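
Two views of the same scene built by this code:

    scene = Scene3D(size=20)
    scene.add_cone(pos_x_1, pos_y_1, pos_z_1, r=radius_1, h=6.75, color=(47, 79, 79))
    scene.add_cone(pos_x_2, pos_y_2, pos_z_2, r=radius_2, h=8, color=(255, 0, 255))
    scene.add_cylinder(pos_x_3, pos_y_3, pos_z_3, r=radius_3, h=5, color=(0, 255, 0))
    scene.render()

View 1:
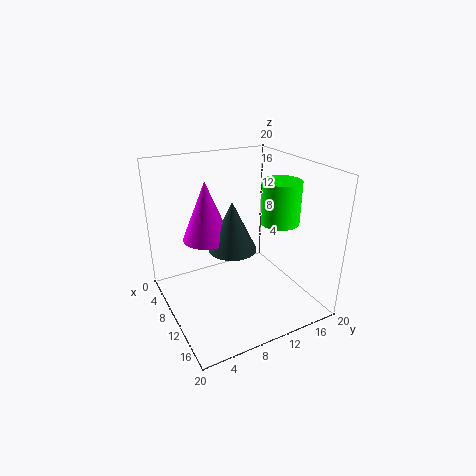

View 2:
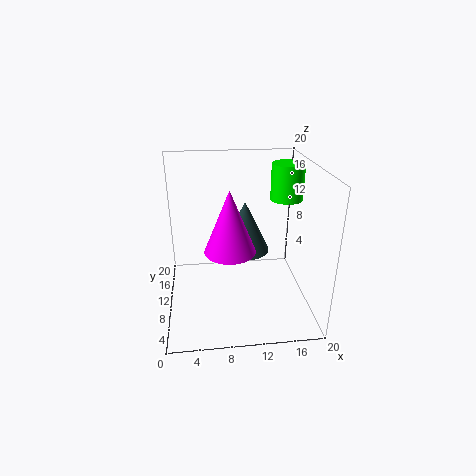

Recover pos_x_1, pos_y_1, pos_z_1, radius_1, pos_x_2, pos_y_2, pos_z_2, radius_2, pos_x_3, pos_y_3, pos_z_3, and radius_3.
pos_x_1 = 10.75
pos_y_1 = 8.75
pos_z_1 = 9
radius_1 = 3.25
pos_x_2 = 8.5
pos_y_2 = 6
pos_z_2 = 10.25
radius_2 = 3.25
pos_x_3 = 17
pos_y_3 = 11.75
pos_z_3 = 14.75
radius_3 = 2.25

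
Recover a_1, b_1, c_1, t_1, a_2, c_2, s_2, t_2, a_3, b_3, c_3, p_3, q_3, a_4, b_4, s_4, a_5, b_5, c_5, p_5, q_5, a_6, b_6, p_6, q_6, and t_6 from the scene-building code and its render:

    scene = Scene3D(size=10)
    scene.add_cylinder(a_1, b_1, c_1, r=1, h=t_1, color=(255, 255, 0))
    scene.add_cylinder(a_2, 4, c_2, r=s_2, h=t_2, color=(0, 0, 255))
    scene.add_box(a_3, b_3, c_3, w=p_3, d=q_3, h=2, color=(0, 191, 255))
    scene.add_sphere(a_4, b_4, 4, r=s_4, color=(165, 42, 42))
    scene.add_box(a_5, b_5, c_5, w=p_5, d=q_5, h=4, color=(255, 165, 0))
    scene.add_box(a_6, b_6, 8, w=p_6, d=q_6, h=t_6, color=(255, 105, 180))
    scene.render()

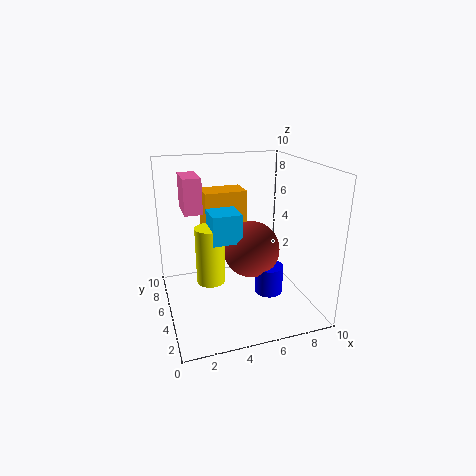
a_1 = 3
b_1 = 5
c_1 = 2
t_1 = 4
a_2 = 7
c_2 = 1
s_2 = 1
t_2 = 2
a_3 = 3
b_3 = 4
c_3 = 5
p_3 = 2
q_3 = 2
a_4 = 6
b_4 = 5
s_4 = 2
a_5 = 3
b_5 = 6
c_5 = 4
p_5 = 3
q_5 = 2
a_6 = 1
b_6 = 2
p_6 = 1
q_6 = 2
t_6 = 2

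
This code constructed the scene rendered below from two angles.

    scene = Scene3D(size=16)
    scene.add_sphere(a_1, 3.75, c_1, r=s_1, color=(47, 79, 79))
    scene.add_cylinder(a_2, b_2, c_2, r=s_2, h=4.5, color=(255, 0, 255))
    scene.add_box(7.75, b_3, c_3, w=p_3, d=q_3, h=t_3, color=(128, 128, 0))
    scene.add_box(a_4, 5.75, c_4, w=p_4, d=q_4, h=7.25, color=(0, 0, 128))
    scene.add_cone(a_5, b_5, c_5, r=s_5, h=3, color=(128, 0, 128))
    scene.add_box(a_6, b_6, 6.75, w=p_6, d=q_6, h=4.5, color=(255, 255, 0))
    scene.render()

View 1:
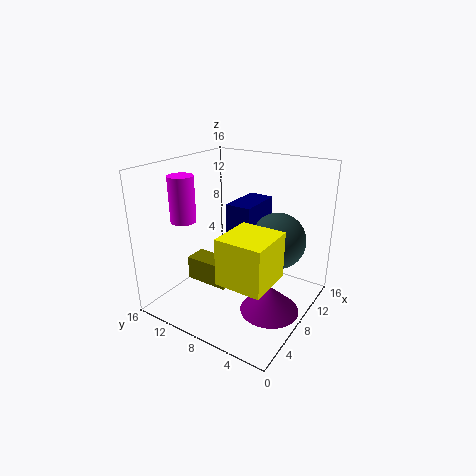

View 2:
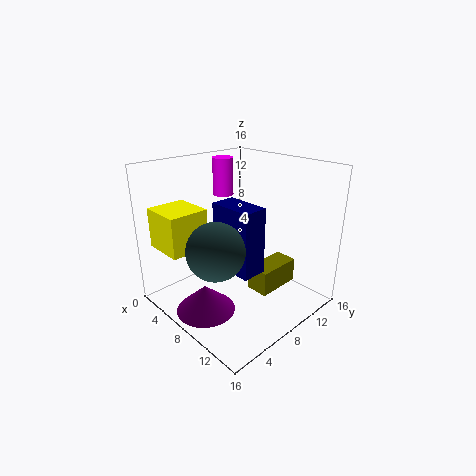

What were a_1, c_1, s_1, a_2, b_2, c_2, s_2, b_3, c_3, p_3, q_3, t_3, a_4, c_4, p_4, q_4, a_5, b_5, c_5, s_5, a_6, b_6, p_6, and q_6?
a_1 = 9.25; c_1 = 8.25; s_1 = 3; a_2 = 2.5; b_2 = 10.75; c_2 = 11.25; s_2 = 1.25; b_3 = 10; c_3 = 0.5; p_3 = 2.75; q_3 = 5.5; t_3 = 3; a_4 = 6.5; c_4 = 5; p_4 = 5; q_4 = 2.75; a_5 = 7.5; b_5 = 3.5; c_5 = 0.5; s_5 = 3.25; a_6 = 0.75; b_6 = 1.25; p_6 = 4.75; q_6 = 4.5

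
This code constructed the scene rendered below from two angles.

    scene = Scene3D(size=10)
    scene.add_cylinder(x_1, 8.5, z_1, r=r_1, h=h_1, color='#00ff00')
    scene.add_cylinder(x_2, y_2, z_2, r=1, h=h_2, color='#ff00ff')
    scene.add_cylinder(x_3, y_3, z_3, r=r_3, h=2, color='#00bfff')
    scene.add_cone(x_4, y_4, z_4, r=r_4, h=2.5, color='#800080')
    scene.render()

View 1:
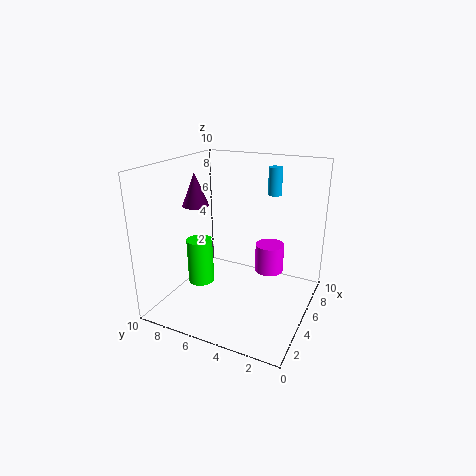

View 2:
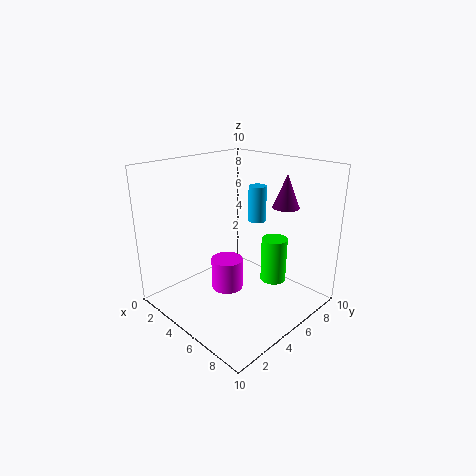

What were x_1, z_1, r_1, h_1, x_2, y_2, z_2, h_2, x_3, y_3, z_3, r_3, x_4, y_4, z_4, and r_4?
x_1 = 5.5
z_1 = 0.5
r_1 = 1
h_1 = 3.5
x_2 = 6
y_2 = 3
z_2 = 2.5
h_2 = 2
x_3 = 8
y_3 = 3.5
z_3 = 7.5
r_3 = 0.5
x_4 = 6
y_4 = 9
z_4 = 6.5
r_4 = 1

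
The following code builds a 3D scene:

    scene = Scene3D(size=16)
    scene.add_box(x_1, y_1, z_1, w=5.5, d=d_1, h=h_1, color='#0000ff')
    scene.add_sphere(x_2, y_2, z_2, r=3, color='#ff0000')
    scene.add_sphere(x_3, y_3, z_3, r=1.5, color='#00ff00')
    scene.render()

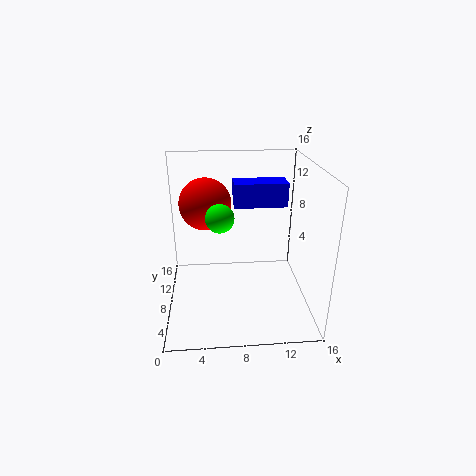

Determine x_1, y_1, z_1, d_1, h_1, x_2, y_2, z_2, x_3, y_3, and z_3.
x_1 = 7.5, y_1 = 6.5, z_1 = 12, d_1 = 2.5, h_1 = 2.5, x_2 = 4.5, y_2 = 11, z_2 = 11, x_3 = 6, y_3 = 6.5, z_3 = 11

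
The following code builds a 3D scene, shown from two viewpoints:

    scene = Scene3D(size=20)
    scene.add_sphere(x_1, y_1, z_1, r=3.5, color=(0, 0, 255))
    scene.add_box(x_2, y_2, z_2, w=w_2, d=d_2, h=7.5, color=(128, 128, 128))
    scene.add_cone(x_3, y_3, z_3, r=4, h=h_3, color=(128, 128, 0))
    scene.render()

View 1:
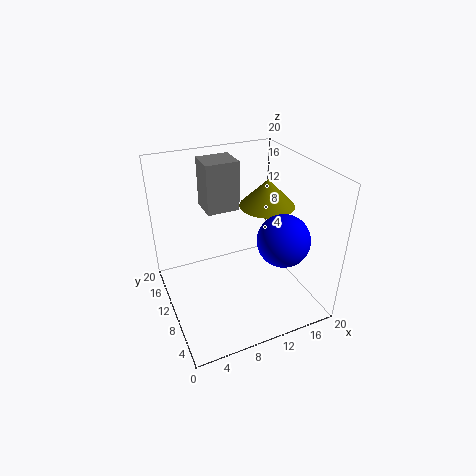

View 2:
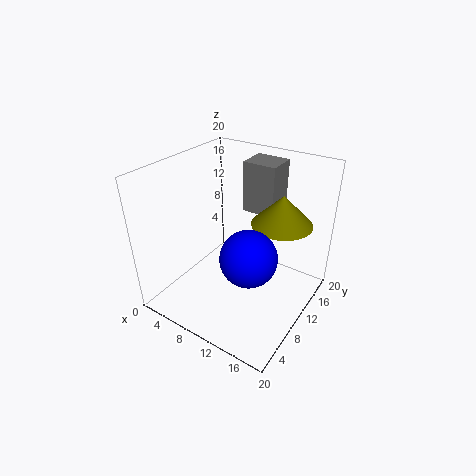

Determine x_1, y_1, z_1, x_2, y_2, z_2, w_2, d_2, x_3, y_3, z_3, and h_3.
x_1 = 14.5, y_1 = 5.5, z_1 = 11, x_2 = 7.5, y_2 = 15, z_2 = 11.5, w_2 = 5, d_2 = 4.5, x_3 = 15.5, y_3 = 12, z_3 = 13, h_3 = 4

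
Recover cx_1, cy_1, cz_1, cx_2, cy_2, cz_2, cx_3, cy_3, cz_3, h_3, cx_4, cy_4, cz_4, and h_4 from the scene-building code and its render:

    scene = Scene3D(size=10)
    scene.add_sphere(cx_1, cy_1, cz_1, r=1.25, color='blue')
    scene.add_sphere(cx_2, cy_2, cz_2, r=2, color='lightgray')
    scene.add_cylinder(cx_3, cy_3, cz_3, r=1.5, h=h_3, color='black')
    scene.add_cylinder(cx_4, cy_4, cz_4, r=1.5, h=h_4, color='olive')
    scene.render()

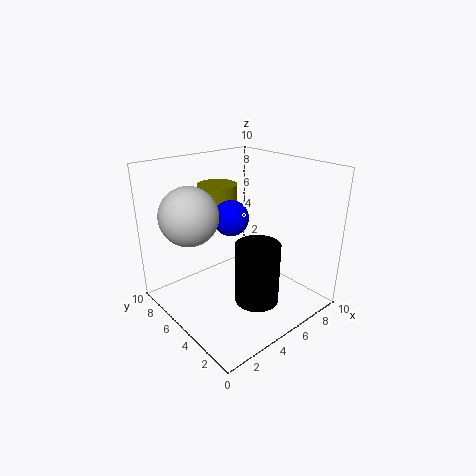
cx_1 = 5, cy_1 = 5.75, cz_1 = 6.25, cx_2 = 2.25, cy_2 = 6.75, cz_2 = 6.75, cx_3 = 5, cy_3 = 3, cz_3 = 1, h_3 = 4.25, cx_4 = 5.75, cy_4 = 8.25, cz_4 = 6, h_4 = 2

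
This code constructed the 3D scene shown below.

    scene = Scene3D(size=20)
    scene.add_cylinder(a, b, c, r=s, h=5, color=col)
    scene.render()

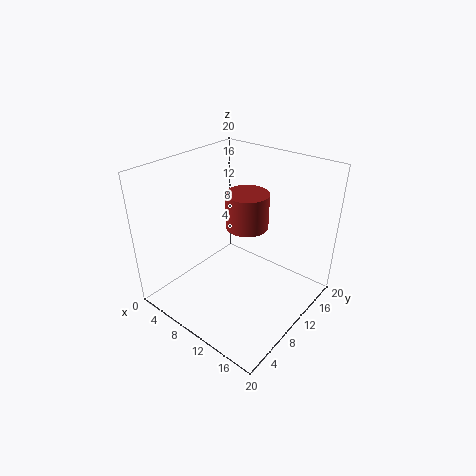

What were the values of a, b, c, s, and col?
a = 10, b = 12, c = 11, s = 3, col = 'brown'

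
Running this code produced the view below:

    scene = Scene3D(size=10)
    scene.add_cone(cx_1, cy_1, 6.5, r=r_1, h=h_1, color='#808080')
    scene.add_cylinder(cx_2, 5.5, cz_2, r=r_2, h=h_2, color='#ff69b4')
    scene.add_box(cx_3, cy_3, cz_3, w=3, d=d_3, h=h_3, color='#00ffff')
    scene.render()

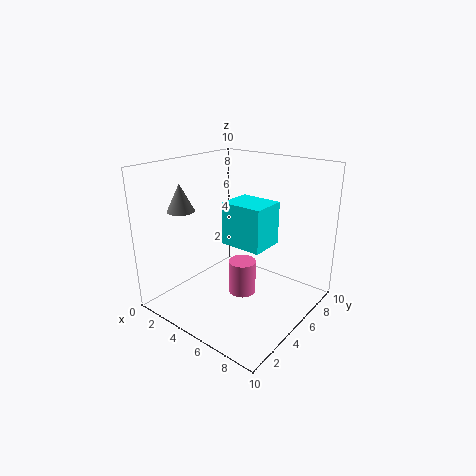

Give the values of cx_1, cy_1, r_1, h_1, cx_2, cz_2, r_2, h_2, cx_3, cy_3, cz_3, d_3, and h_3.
cx_1 = 1; cy_1 = 3.5; r_1 = 1; h_1 = 2; cx_2 = 5; cz_2 = 0.5; r_2 = 1; h_2 = 2.5; cx_3 = 4; cy_3 = 4.5; cz_3 = 4.5; d_3 = 2.5; h_3 = 3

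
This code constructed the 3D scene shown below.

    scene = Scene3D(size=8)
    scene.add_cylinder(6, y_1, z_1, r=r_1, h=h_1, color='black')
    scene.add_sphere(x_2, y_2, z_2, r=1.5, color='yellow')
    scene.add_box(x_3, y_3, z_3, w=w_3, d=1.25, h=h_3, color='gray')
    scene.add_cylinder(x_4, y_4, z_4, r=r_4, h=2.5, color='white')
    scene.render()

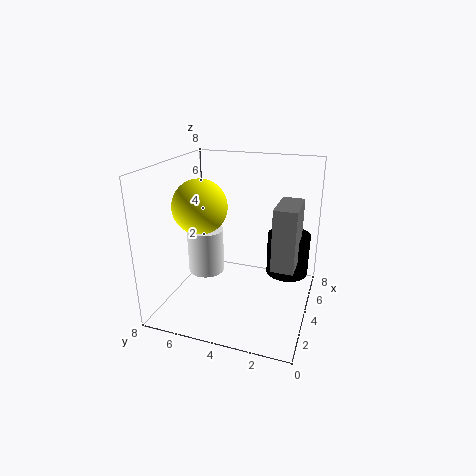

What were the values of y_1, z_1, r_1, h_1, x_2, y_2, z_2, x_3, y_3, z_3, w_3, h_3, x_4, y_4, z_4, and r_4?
y_1 = 1.5
z_1 = 1.25
r_1 = 1.25
h_1 = 2.5
x_2 = 3.5
y_2 = 6
z_2 = 5.75
x_3 = 3.5
y_3 = 0.75
z_3 = 2.5
w_3 = 2.5
h_3 = 3.5
x_4 = 3.5
y_4 = 5.75
z_4 = 2
r_4 = 1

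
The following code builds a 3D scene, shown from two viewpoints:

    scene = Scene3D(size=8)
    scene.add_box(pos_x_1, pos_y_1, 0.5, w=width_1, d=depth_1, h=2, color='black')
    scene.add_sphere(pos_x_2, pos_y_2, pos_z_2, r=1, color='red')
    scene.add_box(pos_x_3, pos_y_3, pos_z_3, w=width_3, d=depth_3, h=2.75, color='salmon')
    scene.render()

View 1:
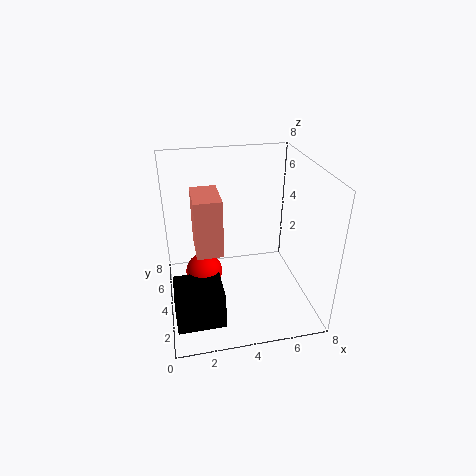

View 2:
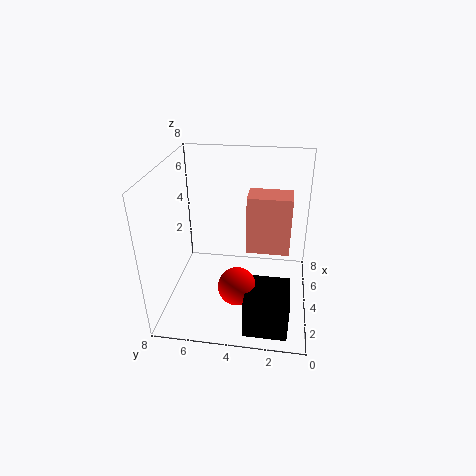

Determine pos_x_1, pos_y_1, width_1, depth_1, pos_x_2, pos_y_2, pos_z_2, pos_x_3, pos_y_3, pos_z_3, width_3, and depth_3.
pos_x_1 = 0.25, pos_y_1 = 1, width_1 = 2.5, depth_1 = 2.25, pos_x_2 = 2, pos_y_2 = 3.75, pos_z_2 = 2.25, pos_x_3 = 1.5, pos_y_3 = 1.25, pos_z_3 = 4.75, width_3 = 1.25, depth_3 = 2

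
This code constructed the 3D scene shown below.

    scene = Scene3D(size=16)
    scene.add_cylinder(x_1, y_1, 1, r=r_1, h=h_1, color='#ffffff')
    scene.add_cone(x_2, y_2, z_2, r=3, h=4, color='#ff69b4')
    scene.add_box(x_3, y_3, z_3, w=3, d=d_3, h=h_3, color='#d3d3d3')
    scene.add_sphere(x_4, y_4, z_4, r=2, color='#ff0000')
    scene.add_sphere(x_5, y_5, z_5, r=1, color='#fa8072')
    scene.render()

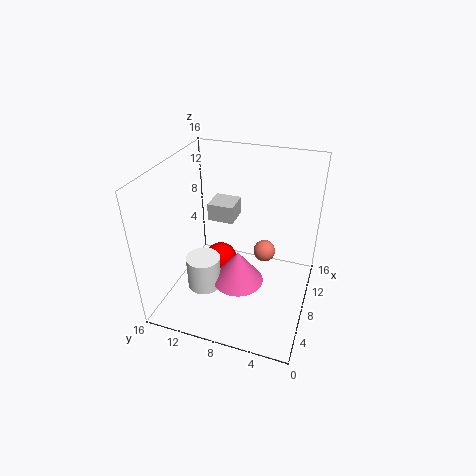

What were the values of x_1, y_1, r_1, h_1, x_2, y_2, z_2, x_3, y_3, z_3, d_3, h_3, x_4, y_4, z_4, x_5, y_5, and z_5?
x_1 = 7
y_1 = 12
r_1 = 2
h_1 = 4
x_2 = 8
y_2 = 8
z_2 = 2
x_3 = 9
y_3 = 9
z_3 = 9
d_3 = 3
h_3 = 2
x_4 = 10
y_4 = 11
z_4 = 3
x_5 = 4
y_5 = 4
z_5 = 10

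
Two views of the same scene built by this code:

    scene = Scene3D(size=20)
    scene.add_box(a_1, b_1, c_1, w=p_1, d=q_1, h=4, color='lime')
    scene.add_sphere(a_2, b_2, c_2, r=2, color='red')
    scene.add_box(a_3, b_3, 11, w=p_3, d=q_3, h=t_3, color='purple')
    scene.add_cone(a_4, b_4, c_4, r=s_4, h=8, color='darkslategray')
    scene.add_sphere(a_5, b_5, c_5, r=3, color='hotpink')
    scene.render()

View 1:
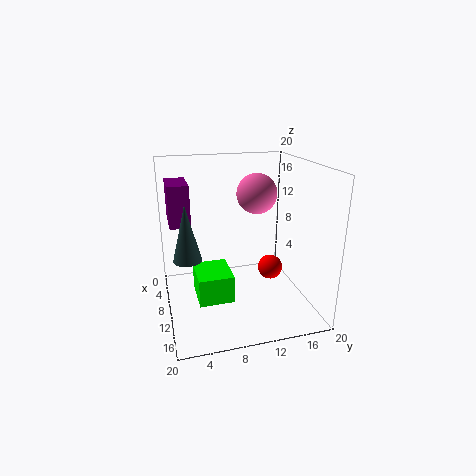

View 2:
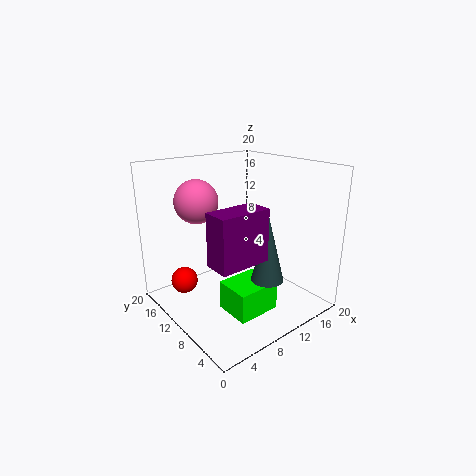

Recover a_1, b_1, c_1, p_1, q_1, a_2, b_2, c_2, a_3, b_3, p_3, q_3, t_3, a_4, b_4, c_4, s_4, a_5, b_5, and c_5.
a_1 = 6; b_1 = 4; c_1 = 1; p_1 = 6; q_1 = 5; a_2 = 5; b_2 = 17; c_2 = 2; a_3 = 1; b_3 = 1; p_3 = 6; q_3 = 3; t_3 = 6; a_4 = 9; b_4 = 3; c_4 = 7; s_4 = 2; a_5 = 6; b_5 = 14; c_5 = 15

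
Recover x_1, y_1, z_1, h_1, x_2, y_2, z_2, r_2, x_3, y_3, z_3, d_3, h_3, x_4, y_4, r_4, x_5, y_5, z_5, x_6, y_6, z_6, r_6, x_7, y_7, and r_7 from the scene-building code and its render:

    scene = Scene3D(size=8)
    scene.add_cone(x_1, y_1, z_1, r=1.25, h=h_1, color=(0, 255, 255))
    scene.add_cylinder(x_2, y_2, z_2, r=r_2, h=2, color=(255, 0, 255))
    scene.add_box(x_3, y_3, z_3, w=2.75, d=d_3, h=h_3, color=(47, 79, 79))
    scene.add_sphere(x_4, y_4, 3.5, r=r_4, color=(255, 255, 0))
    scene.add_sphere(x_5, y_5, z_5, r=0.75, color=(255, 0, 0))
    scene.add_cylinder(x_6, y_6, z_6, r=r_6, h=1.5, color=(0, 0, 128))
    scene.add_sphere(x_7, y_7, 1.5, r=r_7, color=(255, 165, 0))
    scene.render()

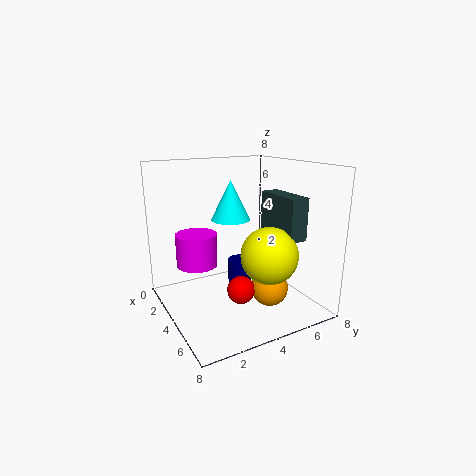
x_1 = 1.25
y_1 = 5
z_1 = 4.25
h_1 = 2.5
x_2 = 1.5
y_2 = 2.5
z_2 = 1.75
r_2 = 1.25
x_3 = 4
y_3 = 5.5
z_3 = 4.25
d_3 = 1
h_3 = 2.25
x_4 = 6
y_4 = 4.75
r_4 = 1.5
x_5 = 5.25
y_5 = 3.5
z_5 = 1.5
x_6 = 2
y_6 = 5.25
z_6 = 0.25
r_6 = 0.75
x_7 = 5.75
y_7 = 5
r_7 = 1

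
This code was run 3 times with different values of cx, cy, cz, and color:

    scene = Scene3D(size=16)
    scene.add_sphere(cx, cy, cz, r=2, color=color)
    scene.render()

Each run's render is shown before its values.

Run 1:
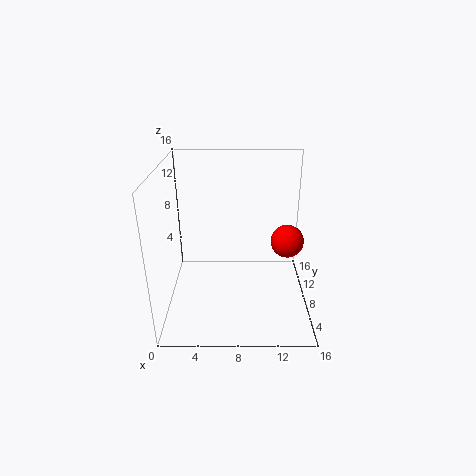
cx = 14, cy = 11, cz = 6, color = 'red'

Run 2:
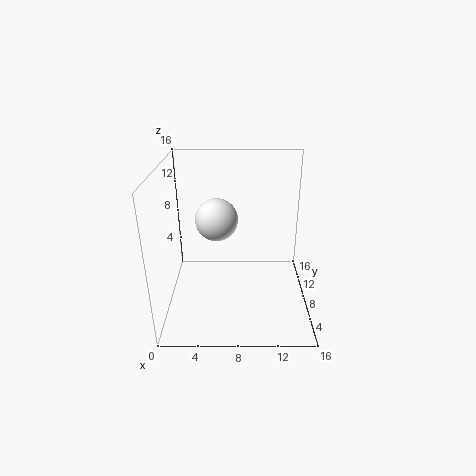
cx = 6, cy = 4, cz = 12, color = 'white'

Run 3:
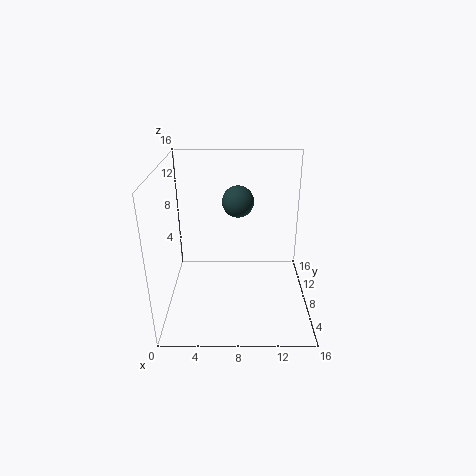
cx = 8, cy = 14, cz = 10, color = 'darkslategray'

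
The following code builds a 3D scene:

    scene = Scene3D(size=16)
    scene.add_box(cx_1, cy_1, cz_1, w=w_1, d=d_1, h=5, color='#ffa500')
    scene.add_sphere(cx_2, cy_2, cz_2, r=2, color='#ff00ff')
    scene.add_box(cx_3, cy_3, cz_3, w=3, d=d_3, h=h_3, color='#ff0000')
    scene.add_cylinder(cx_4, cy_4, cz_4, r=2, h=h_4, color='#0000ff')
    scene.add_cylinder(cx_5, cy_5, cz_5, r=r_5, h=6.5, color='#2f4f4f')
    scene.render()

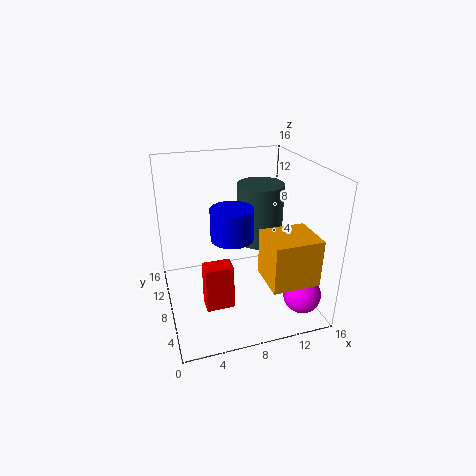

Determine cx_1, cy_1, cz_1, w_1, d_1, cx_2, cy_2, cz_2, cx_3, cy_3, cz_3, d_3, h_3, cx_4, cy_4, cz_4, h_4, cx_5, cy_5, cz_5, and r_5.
cx_1 = 9.5, cy_1 = 1, cz_1 = 5, w_1 = 5, d_1 = 4.5, cx_2 = 13.5, cy_2 = 2.5, cz_2 = 3, cx_3 = 3.5, cy_3 = 4.5, cz_3 = 1.5, d_3 = 2, h_3 = 5, cx_4 = 6, cy_4 = 3.5, cz_4 = 10.5, h_4 = 3, cx_5 = 10.5, cy_5 = 8, cz_5 = 7.5, r_5 = 2.5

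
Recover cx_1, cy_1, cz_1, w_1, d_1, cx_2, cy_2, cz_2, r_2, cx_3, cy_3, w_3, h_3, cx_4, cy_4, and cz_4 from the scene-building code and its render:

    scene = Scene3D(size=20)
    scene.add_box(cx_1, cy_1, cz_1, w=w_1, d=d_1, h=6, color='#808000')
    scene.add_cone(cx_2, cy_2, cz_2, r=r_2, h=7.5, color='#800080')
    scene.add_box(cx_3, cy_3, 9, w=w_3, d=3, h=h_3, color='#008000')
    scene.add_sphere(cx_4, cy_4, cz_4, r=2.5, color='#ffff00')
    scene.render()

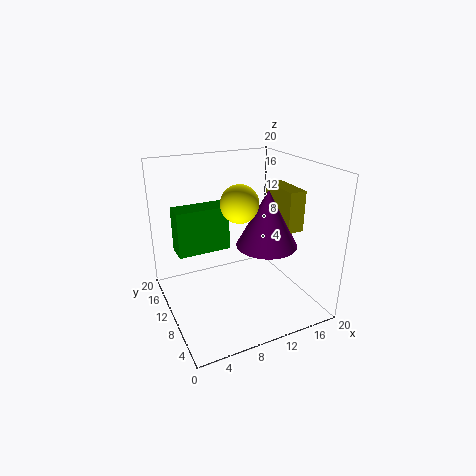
cx_1 = 17, cy_1 = 8, cz_1 = 10, w_1 = 2.5, d_1 = 6.5, cx_2 = 12.5, cy_2 = 6.5, cz_2 = 10, r_2 = 4, cx_3 = 1.5, cy_3 = 9.5, w_3 = 7, h_3 = 6, cx_4 = 9.5, cy_4 = 8.5, cz_4 = 15.5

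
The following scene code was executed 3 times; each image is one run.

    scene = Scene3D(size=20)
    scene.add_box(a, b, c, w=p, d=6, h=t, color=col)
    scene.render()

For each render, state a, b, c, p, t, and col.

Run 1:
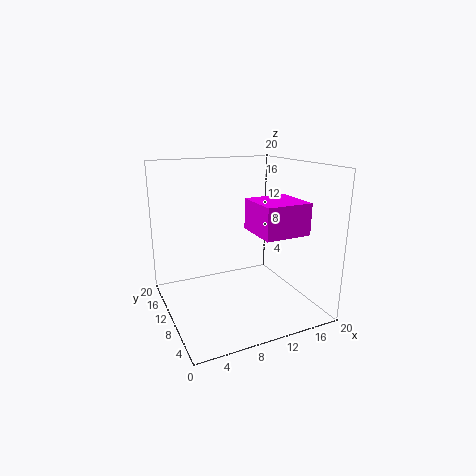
a = 10, b = 2, c = 12, p = 6, t = 4, col = 'magenta'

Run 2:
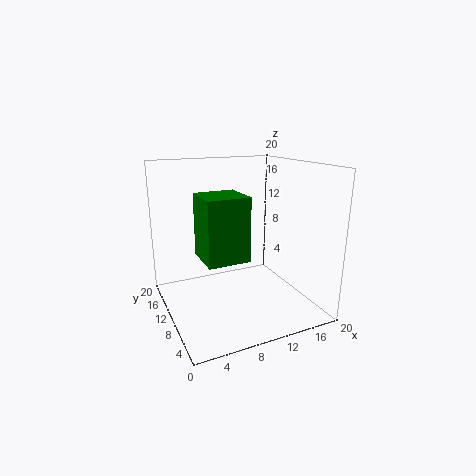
a = 5, b = 8, c = 7, p = 6, t = 9, col = 'green'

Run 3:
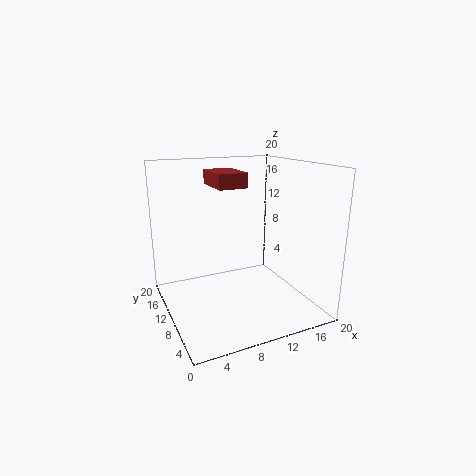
a = 7, b = 9, c = 17, p = 4, t = 2, col = 'brown'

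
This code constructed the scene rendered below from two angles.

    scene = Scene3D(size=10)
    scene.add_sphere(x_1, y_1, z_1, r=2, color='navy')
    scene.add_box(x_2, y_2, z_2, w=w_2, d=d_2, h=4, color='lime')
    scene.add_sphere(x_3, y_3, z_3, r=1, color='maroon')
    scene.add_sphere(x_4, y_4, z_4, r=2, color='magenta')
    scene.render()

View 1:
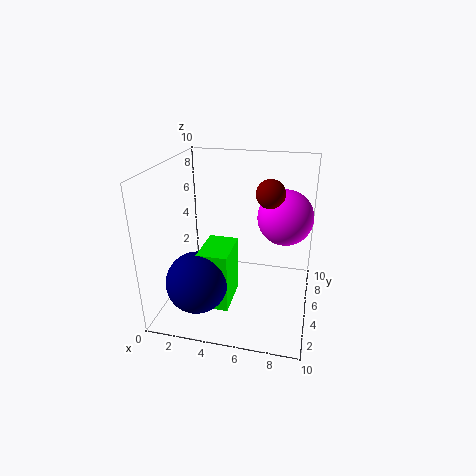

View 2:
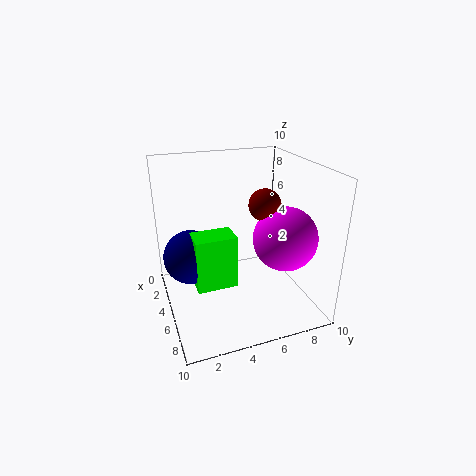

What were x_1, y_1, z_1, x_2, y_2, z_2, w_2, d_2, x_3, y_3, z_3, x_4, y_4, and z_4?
x_1 = 3, y_1 = 2, z_1 = 3, x_2 = 3, y_2 = 2, z_2 = 1, w_2 = 2, d_2 = 3, x_3 = 7, y_3 = 6, z_3 = 8, x_4 = 8, y_4 = 7, z_4 = 6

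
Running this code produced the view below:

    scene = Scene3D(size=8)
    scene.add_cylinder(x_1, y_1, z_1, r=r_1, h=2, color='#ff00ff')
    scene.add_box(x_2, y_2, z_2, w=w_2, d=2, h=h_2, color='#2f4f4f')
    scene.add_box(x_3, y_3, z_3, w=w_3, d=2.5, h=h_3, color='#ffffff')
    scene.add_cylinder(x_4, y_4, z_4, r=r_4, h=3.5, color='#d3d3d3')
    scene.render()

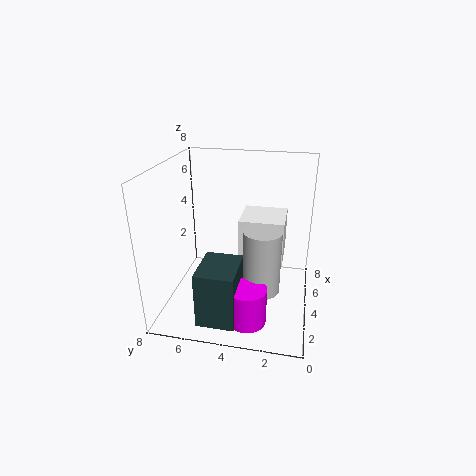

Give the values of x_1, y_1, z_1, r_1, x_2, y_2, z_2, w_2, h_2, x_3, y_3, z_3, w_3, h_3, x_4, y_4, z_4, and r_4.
x_1 = 1.5, y_1 = 3, z_1 = 0.5, r_1 = 1, x_2 = 0.5, y_2 = 3.5, z_2 = 0.5, w_2 = 2.5, h_2 = 3, x_3 = 4, y_3 = 1.5, z_3 = 2.5, w_3 = 2.5, h_3 = 2.5, x_4 = 3, y_4 = 2.5, z_4 = 1.5, r_4 = 1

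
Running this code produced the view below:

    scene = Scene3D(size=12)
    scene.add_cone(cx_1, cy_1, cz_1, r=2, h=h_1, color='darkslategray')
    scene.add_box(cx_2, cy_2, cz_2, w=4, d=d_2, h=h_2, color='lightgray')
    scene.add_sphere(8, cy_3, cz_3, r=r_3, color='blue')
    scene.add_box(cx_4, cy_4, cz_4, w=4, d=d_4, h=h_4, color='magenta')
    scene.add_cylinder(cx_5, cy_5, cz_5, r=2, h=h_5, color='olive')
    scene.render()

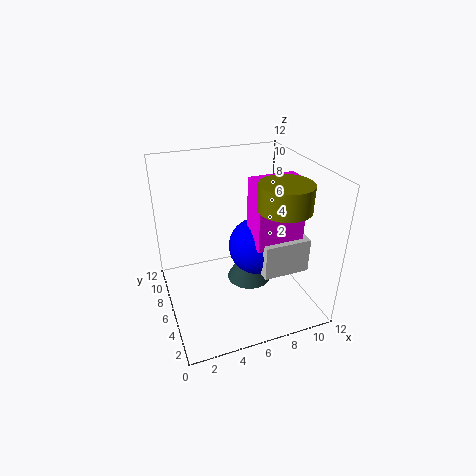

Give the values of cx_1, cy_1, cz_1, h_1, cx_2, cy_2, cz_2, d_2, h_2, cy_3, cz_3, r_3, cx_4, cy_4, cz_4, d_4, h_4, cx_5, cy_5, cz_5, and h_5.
cx_1 = 7.5; cy_1 = 7; cz_1 = 1; h_1 = 3.5; cx_2 = 7.5; cy_2 = 3.5; cz_2 = 3; d_2 = 3; h_2 = 3; cy_3 = 6.5; cz_3 = 4.5; r_3 = 2.5; cx_4 = 7; cy_4 = 4; cz_4 = 5.5; d_4 = 2.5; h_4 = 5.5; cx_5 = 8.5; cy_5 = 3; cz_5 = 9.5; h_5 = 2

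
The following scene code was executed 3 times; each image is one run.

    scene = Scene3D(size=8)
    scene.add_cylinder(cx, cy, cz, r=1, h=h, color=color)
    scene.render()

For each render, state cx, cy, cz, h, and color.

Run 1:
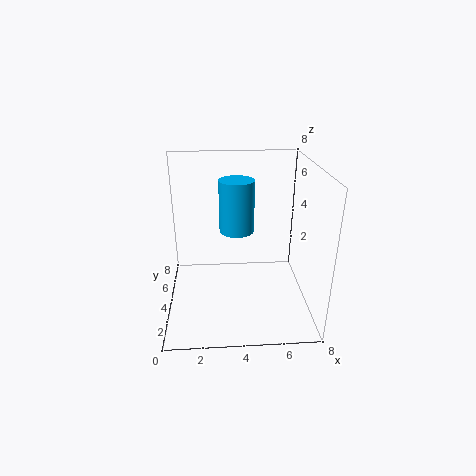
cx = 4
cy = 5
cz = 4
h = 3
color = 'deepskyblue'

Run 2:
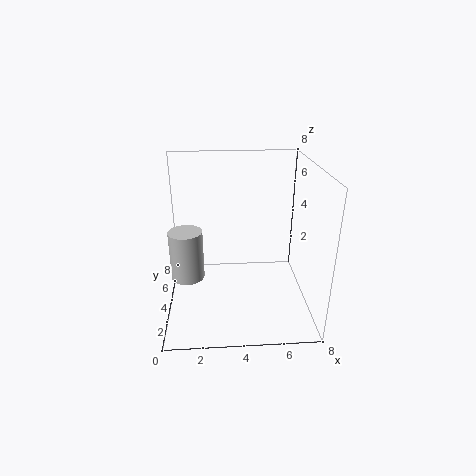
cx = 1
cy = 5
cz = 1
h = 3
color = 'lightgray'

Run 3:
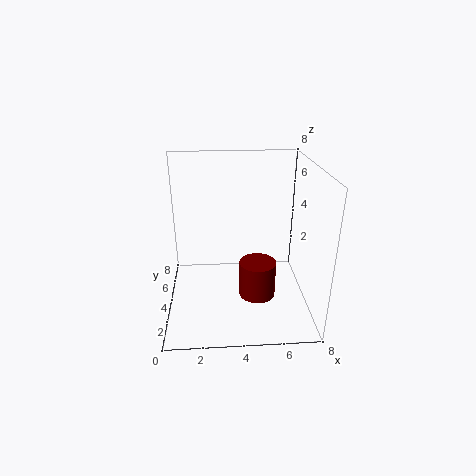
cx = 5
cy = 3
cz = 1
h = 2
color = 'maroon'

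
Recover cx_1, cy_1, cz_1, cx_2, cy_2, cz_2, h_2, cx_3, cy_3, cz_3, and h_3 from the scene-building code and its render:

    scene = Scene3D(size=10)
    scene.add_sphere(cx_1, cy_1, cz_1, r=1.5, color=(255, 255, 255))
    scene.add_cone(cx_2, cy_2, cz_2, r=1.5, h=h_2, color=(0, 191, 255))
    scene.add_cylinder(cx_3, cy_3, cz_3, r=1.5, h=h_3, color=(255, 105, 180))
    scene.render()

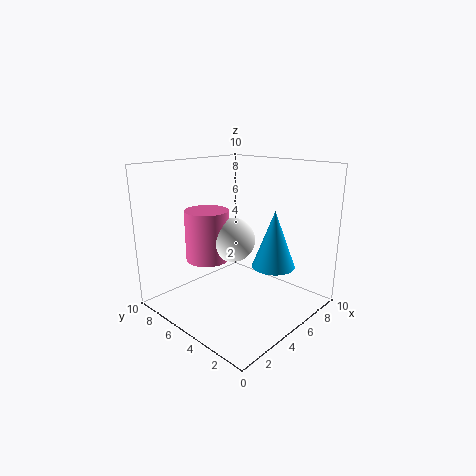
cx_1 = 4.5
cy_1 = 5
cz_1 = 5
cx_2 = 6.5
cy_2 = 3
cz_2 = 3
h_2 = 4
cx_3 = 3.5
cy_3 = 6.5
cz_3 = 3.5
h_3 = 3.5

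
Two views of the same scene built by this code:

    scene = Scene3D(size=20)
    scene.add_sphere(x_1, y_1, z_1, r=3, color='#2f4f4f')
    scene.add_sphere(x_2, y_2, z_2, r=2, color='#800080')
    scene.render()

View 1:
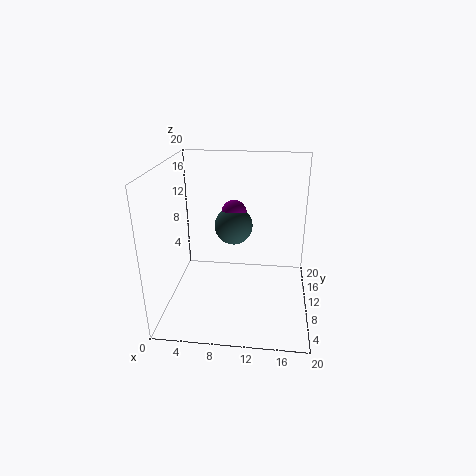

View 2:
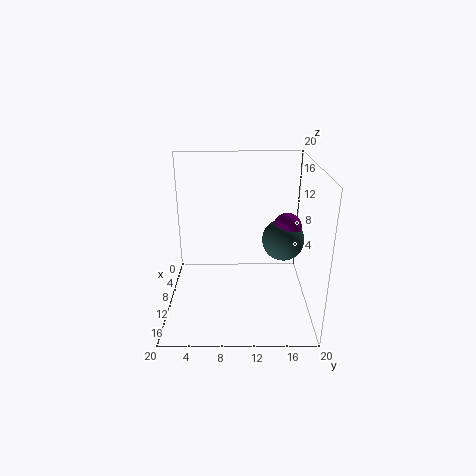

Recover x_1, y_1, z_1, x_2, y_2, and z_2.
x_1 = 8.5, y_1 = 16.5, z_1 = 9, x_2 = 8.5, y_2 = 17, z_2 = 11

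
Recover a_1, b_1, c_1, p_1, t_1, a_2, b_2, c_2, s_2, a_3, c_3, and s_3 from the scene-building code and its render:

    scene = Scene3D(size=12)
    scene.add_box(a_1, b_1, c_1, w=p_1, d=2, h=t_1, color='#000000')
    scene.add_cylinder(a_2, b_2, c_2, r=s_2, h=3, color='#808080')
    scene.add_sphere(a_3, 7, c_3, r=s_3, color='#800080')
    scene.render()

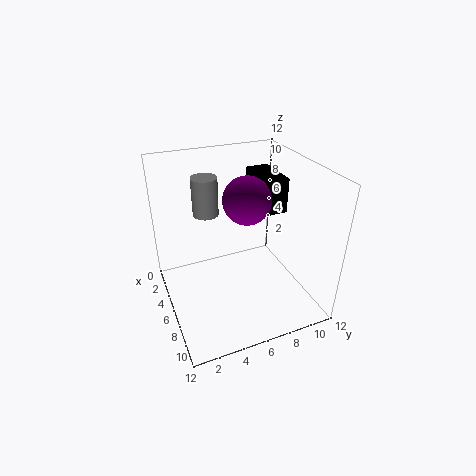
a_1 = 2; b_1 = 8.5; c_1 = 7.5; p_1 = 4; t_1 = 3; a_2 = 5.5; b_2 = 3.5; c_2 = 8.5; s_2 = 1; a_3 = 5.5; c_3 = 9; s_3 = 2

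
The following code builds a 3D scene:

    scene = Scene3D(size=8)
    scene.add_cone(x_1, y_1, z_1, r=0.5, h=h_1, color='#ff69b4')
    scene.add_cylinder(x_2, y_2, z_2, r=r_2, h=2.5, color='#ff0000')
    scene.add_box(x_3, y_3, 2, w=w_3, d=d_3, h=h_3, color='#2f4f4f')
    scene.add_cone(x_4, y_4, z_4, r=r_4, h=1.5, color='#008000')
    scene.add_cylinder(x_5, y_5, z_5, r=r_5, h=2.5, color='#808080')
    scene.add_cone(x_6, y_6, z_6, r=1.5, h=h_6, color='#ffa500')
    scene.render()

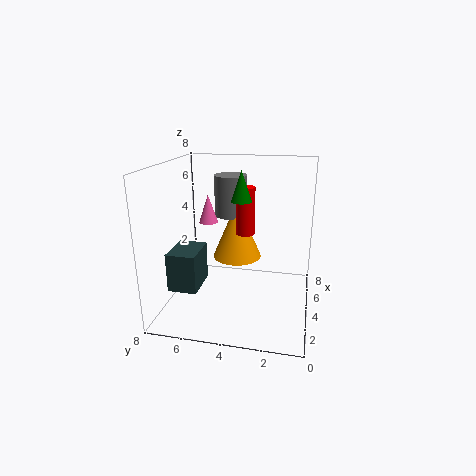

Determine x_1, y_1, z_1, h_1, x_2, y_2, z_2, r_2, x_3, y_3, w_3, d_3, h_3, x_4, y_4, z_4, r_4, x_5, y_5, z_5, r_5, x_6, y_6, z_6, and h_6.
x_1 = 3.5, y_1 = 5.5, z_1 = 5, h_1 = 1.5, x_2 = 3.5, y_2 = 3.5, z_2 = 4.5, r_2 = 0.5, x_3 = 1, y_3 = 5.5, w_3 = 2, d_3 = 1.5, h_3 = 2, x_4 = 2.5, y_4 = 3.5, z_4 = 6.5, r_4 = 0.5, x_5 = 6.5, y_5 = 5, z_5 = 4.5, r_5 = 1, x_6 = 6, y_6 = 4.5, z_6 = 2, h_6 = 3.5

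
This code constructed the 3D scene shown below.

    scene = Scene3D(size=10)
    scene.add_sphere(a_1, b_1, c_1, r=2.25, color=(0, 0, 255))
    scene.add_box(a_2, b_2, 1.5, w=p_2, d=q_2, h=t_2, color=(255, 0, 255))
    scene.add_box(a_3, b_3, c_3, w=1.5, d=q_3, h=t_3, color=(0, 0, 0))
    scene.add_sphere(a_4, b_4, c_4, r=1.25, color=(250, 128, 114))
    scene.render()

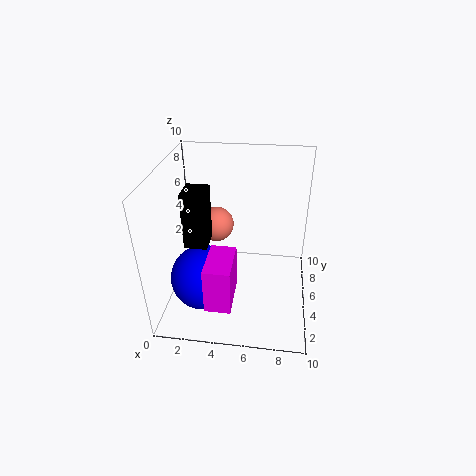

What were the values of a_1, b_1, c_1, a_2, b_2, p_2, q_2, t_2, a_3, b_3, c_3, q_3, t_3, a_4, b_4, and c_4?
a_1 = 2.75
b_1 = 3.5
c_1 = 2.5
a_2 = 3.25
b_2 = 1.25
p_2 = 1.75
q_2 = 3
t_2 = 3.25
a_3 = 1.75
b_3 = 3
c_3 = 5.25
q_3 = 1.75
t_3 = 3.75
a_4 = 3.25
b_4 = 6.25
c_4 = 5.25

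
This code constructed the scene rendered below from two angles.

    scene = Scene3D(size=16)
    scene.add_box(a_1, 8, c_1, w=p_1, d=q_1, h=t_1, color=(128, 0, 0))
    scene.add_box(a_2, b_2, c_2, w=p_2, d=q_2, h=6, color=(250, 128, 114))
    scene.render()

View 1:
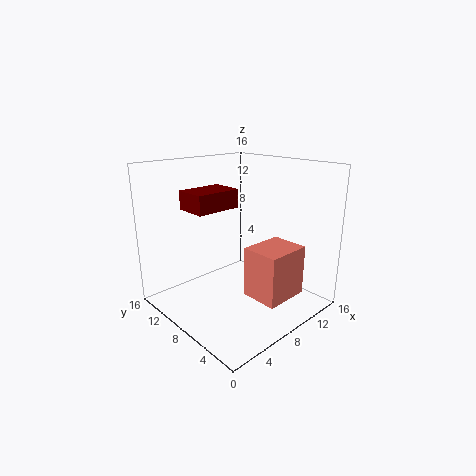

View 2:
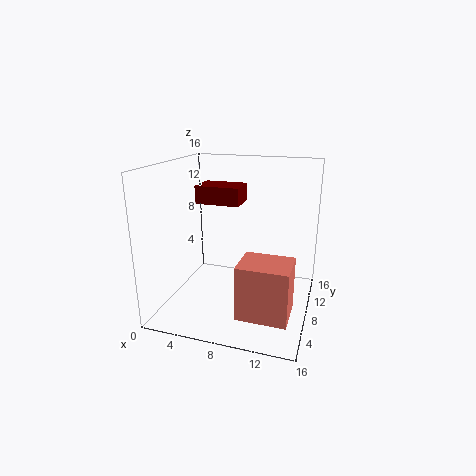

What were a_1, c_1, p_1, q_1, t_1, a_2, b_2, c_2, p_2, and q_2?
a_1 = 3; c_1 = 11.5; p_1 = 5; q_1 = 3.5; t_1 = 2; a_2 = 9; b_2 = 3.5; c_2 = 0.5; p_2 = 5.5; q_2 = 4.5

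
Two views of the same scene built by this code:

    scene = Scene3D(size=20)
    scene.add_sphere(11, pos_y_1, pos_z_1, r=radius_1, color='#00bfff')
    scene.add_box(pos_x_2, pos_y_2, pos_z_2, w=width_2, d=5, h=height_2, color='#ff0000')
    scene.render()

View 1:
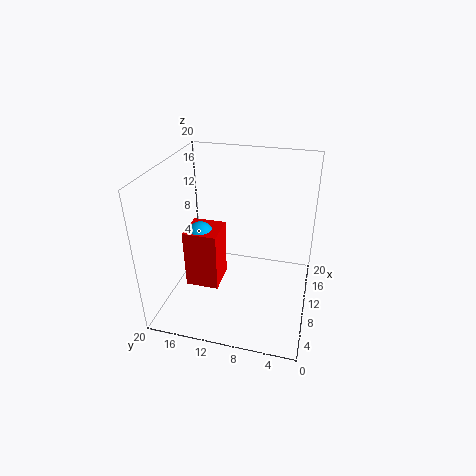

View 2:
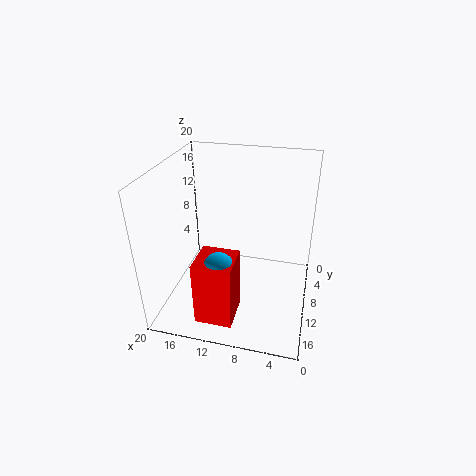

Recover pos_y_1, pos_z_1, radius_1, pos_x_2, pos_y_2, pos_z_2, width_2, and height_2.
pos_y_1 = 16, pos_z_1 = 9, radius_1 = 2, pos_x_2 = 9, pos_y_2 = 13, pos_z_2 = 1, width_2 = 5, height_2 = 9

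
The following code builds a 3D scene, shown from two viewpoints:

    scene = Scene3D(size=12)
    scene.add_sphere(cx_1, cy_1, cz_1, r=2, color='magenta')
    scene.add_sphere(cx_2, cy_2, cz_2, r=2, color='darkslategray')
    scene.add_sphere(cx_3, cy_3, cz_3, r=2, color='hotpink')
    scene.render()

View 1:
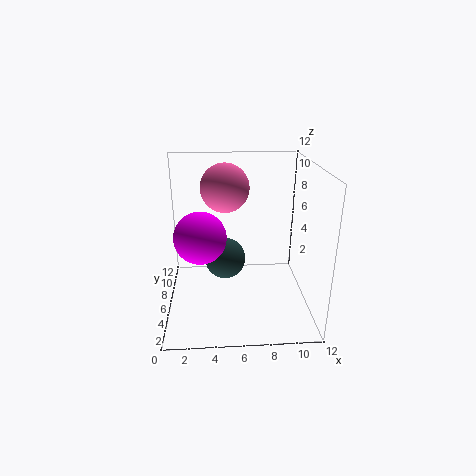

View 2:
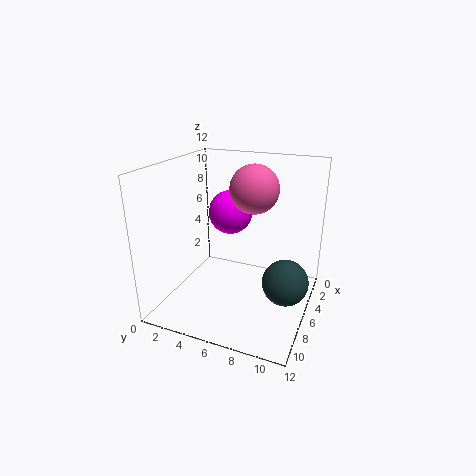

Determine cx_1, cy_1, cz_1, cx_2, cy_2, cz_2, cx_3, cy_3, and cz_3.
cx_1 = 3, cy_1 = 4, cz_1 = 7, cx_2 = 5, cy_2 = 10, cz_2 = 2, cx_3 = 5, cy_3 = 7, cz_3 = 10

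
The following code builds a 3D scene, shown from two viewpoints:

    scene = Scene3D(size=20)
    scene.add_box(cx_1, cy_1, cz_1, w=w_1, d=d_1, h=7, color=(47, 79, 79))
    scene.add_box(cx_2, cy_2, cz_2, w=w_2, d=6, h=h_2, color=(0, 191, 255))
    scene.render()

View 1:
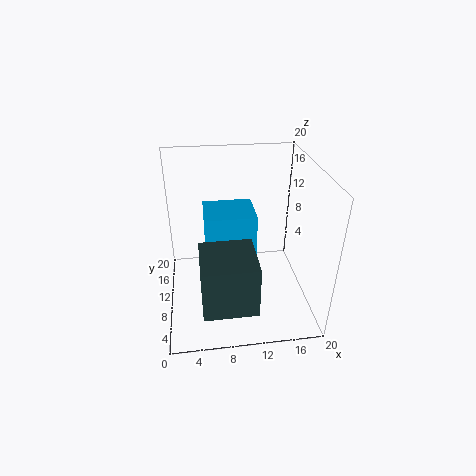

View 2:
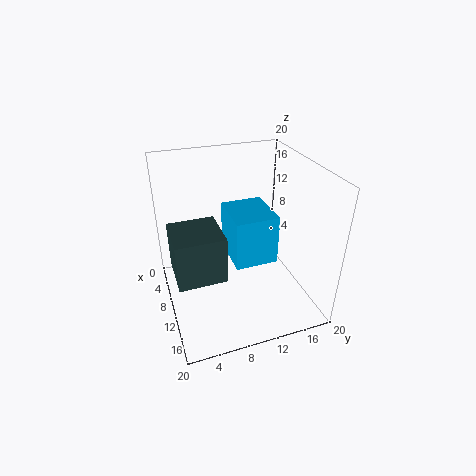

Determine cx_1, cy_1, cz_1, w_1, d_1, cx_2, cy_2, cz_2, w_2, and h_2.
cx_1 = 4.5
cy_1 = 1
cz_1 = 4
w_1 = 7
d_1 = 7
cx_2 = 5.5
cy_2 = 9
cz_2 = 6.5
w_2 = 7
h_2 = 7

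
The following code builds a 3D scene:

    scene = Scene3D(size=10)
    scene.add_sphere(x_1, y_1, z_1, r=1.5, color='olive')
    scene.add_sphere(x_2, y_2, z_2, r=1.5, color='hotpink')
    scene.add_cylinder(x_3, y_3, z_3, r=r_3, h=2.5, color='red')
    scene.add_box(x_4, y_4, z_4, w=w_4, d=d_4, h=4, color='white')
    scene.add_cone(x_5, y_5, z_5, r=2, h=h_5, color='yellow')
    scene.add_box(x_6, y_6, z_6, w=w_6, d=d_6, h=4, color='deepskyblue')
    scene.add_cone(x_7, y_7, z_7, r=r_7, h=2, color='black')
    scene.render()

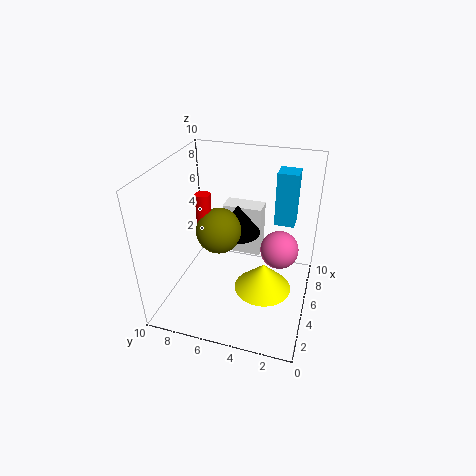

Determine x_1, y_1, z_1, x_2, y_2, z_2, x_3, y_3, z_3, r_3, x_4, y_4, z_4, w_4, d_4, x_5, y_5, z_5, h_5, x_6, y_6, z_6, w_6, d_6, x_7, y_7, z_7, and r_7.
x_1 = 4, y_1 = 6, z_1 = 6, x_2 = 8, y_2 = 2.5, z_2 = 2.5, x_3 = 4, y_3 = 7, z_3 = 6, r_3 = 0.5, x_4 = 7.5, y_4 = 4, z_4 = 2, w_4 = 1.5, d_4 = 3, x_5 = 4.5, y_5 = 3, z_5 = 1.5, h_5 = 2, x_6 = 7.5, y_6 = 1.5, z_6 = 5, w_6 = 1.5, d_6 = 1.5, x_7 = 5, y_7 = 5, z_7 = 5.5, r_7 = 1.5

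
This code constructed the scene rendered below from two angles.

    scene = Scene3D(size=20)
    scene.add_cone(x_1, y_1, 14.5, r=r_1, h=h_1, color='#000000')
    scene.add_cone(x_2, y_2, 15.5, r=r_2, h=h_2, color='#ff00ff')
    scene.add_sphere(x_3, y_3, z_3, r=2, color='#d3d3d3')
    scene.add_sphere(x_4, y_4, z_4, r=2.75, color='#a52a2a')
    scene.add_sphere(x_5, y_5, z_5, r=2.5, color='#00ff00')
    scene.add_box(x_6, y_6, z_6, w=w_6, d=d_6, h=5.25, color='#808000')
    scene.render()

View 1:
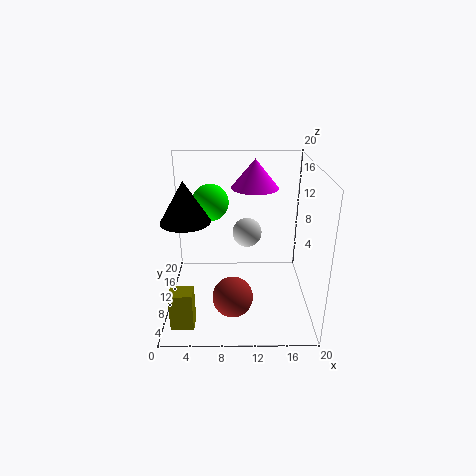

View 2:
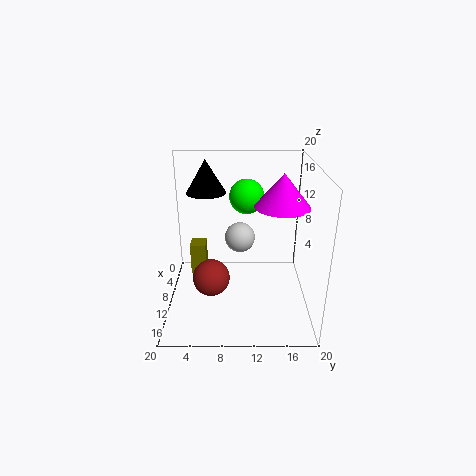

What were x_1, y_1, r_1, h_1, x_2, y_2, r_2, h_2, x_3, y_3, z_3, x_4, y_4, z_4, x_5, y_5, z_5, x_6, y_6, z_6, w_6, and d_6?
x_1 = 3.75
y_1 = 5.25
r_1 = 3
h_1 = 5
x_2 = 12.5
y_2 = 15.5
r_2 = 3.5
h_2 = 4.25
x_3 = 11.25
y_3 = 10.25
z_3 = 10.75
x_4 = 9.25
y_4 = 6
z_4 = 3
x_5 = 6.25
y_5 = 11.25
z_5 = 14.75
x_6 = 1.25
y_6 = 2.25
z_6 = 0.5
w_6 = 3
d_6 = 2.5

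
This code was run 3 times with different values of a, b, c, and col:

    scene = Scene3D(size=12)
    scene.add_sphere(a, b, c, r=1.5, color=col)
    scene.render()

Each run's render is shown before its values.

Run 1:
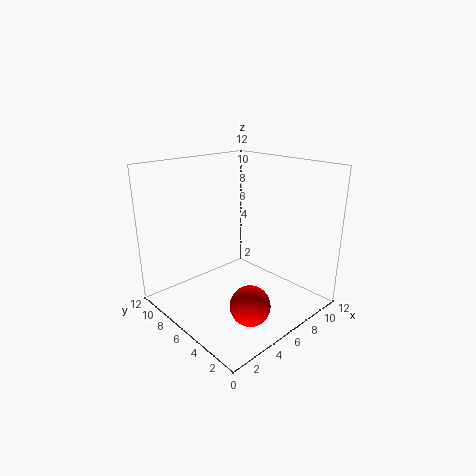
a = 3.5
b = 2
c = 2.5
col = 'red'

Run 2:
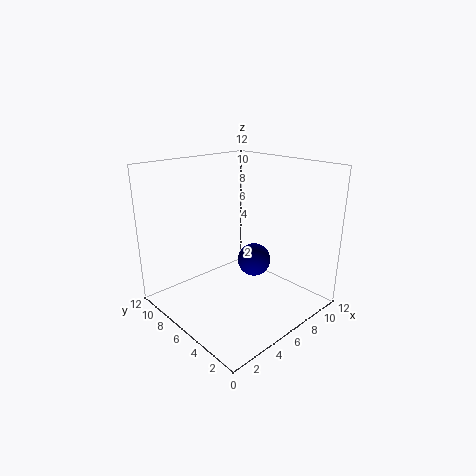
a = 8.5
b = 6.5
c = 3
col = 'navy'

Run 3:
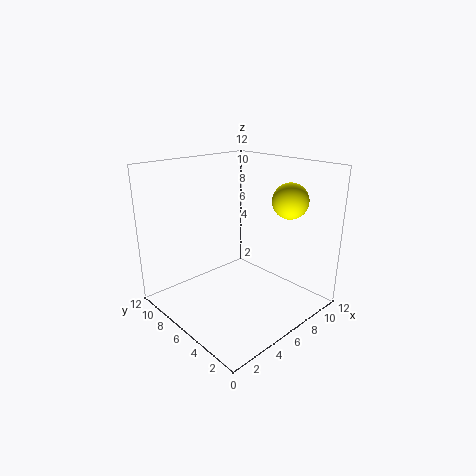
a = 9.5
b = 3.5
c = 9
col = 'yellow'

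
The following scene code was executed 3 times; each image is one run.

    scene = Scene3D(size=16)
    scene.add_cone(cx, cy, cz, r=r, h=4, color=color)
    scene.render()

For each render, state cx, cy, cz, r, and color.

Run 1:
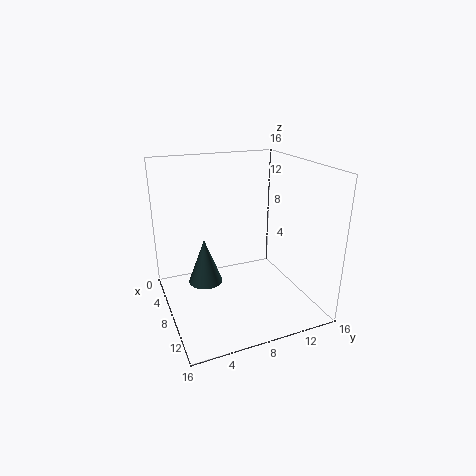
cx = 13.5; cy = 2.5; cz = 7; r = 1.5; color = 'darkslategray'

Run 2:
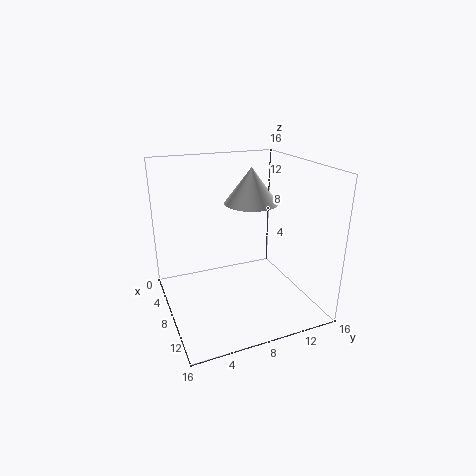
cx = 7; cy = 10; cz = 11.5; r = 3; color = 'white'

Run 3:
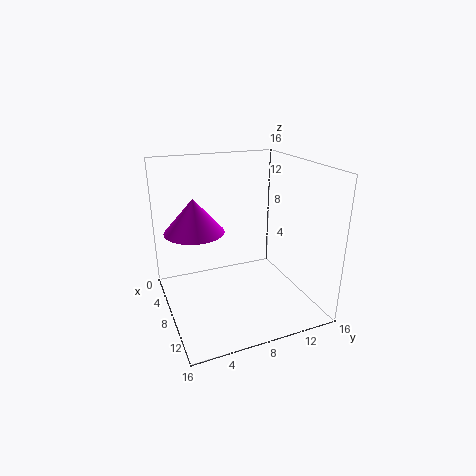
cx = 4.5; cy = 4; cz = 8; r = 3.5; color = 'magenta'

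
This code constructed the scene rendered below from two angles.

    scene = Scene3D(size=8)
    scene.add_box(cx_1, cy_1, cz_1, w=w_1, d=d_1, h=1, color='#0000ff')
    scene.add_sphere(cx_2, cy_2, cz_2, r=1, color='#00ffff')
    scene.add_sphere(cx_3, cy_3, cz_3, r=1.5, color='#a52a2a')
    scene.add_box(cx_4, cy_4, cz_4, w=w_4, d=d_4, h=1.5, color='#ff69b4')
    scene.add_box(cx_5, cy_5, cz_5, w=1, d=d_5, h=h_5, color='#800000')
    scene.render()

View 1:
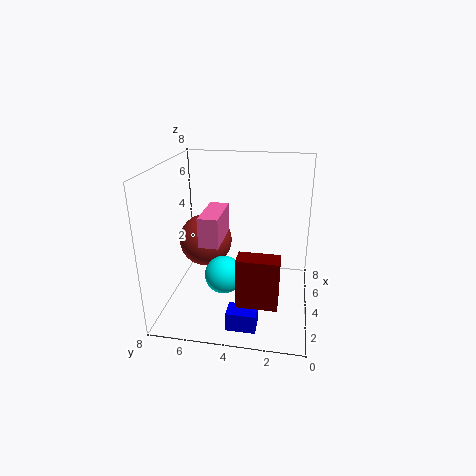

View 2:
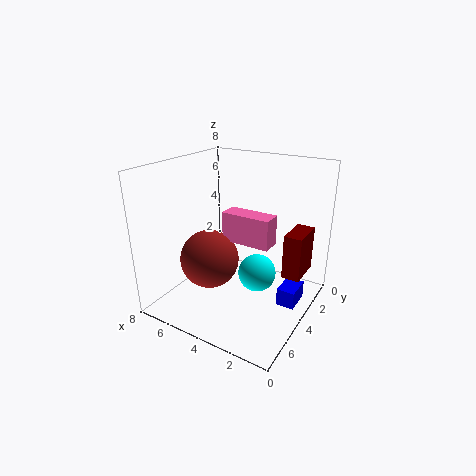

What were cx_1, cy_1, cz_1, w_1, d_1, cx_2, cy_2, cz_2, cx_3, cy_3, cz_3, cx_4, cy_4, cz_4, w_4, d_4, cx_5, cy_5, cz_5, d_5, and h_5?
cx_1 = 0.5
cy_1 = 2.5
cz_1 = 0.5
w_1 = 1
d_1 = 1.5
cx_2 = 2.5
cy_2 = 4.5
cz_2 = 2.5
cx_3 = 4.5
cy_3 = 6
cz_3 = 3.5
cx_4 = 1.5
cy_4 = 4.5
cz_4 = 4.5
w_4 = 2.5
d_4 = 1
cx_5 = 0.5
cy_5 = 1.5
cz_5 = 2
d_5 = 2
h_5 = 2.5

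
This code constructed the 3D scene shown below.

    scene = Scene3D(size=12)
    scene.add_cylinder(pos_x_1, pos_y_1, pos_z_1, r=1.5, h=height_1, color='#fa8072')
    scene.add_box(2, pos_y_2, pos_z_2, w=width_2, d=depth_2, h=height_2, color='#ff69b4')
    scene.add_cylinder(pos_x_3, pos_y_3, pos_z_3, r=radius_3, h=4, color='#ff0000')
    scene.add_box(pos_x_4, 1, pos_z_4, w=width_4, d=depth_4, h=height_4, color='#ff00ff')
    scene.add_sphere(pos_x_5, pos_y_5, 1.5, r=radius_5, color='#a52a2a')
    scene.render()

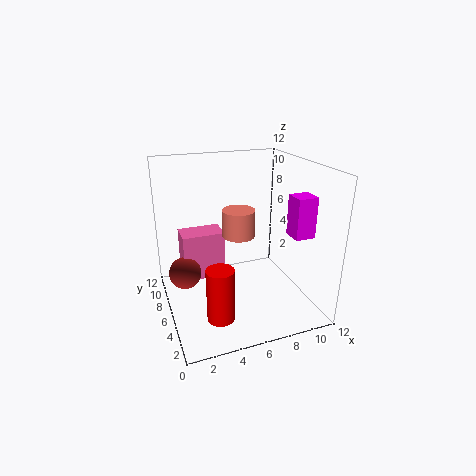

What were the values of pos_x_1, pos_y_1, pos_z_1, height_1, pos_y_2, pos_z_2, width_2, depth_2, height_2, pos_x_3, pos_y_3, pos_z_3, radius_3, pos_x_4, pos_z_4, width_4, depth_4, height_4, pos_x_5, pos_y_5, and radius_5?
pos_x_1 = 7
pos_y_1 = 8.5
pos_z_1 = 5
height_1 = 2.5
pos_y_2 = 9.5
pos_z_2 = 0.5
width_2 = 4
depth_2 = 2.5
height_2 = 4.5
pos_x_3 = 3
pos_y_3 = 1.5
pos_z_3 = 2
radius_3 = 1
pos_x_4 = 8.5
pos_z_4 = 7.5
width_4 = 1.5
depth_4 = 1.5
height_4 = 3
pos_x_5 = 2
pos_y_5 = 9.5
radius_5 = 1.5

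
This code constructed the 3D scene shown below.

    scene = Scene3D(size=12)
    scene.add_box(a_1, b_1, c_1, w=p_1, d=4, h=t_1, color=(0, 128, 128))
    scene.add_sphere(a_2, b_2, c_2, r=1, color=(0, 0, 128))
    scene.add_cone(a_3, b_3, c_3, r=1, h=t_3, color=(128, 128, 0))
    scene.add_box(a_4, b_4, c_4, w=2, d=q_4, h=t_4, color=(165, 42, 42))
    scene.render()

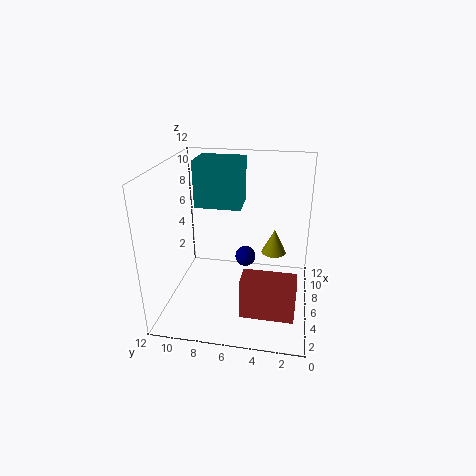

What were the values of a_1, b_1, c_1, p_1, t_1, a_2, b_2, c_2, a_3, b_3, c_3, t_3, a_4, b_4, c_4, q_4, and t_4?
a_1 = 7, b_1 = 6, c_1 = 8, p_1 = 3, t_1 = 4, a_2 = 10, b_2 = 6, c_2 = 2, a_3 = 6, b_3 = 3, c_3 = 5, t_3 = 2, a_4 = 1, b_4 = 1, c_4 = 2, q_4 = 4, t_4 = 3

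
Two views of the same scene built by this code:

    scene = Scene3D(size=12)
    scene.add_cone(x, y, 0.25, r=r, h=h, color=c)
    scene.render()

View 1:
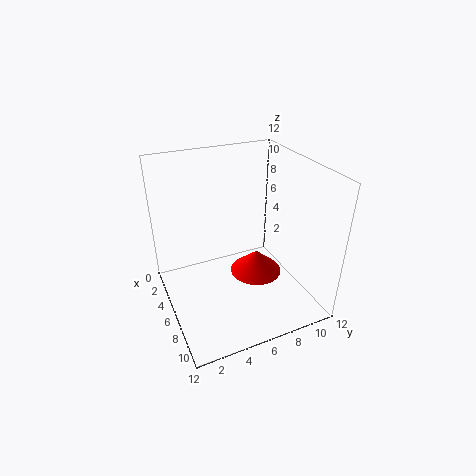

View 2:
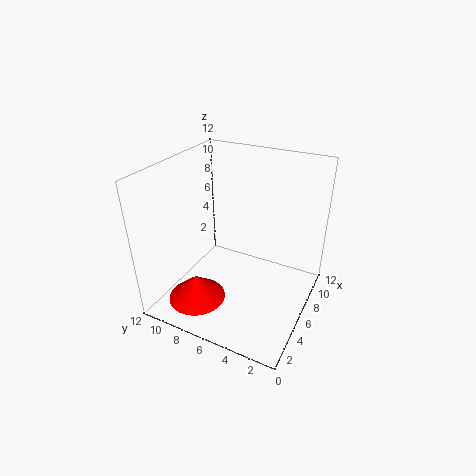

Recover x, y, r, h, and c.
x = 3.75; y = 9; r = 2.5; h = 2.25; c = 'red'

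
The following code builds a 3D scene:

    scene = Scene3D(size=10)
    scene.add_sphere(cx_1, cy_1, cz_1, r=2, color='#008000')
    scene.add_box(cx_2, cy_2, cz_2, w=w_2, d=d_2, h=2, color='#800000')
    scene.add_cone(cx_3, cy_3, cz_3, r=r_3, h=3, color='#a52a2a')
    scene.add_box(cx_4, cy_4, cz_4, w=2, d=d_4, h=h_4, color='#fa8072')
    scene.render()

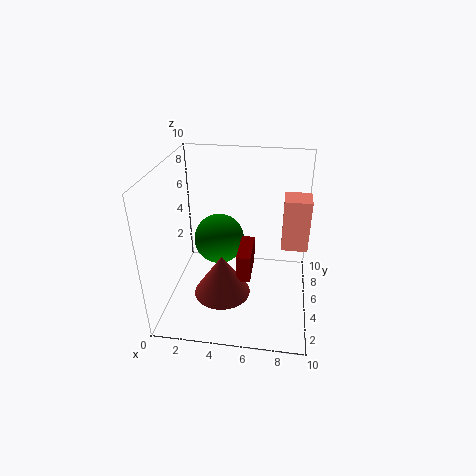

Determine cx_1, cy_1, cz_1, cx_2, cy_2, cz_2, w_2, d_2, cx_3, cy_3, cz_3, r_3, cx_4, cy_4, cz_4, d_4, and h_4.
cx_1 = 3
cy_1 = 8
cz_1 = 3
cx_2 = 5
cy_2 = 4
cz_2 = 2
w_2 = 1
d_2 = 3
cx_3 = 4
cy_3 = 4
cz_3 = 1
r_3 = 2
cx_4 = 8
cy_4 = 7
cz_4 = 3
d_4 = 2
h_4 = 4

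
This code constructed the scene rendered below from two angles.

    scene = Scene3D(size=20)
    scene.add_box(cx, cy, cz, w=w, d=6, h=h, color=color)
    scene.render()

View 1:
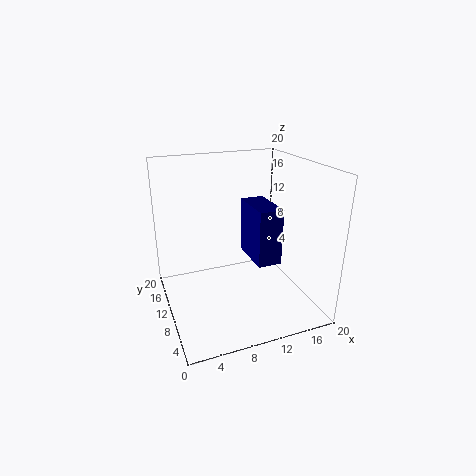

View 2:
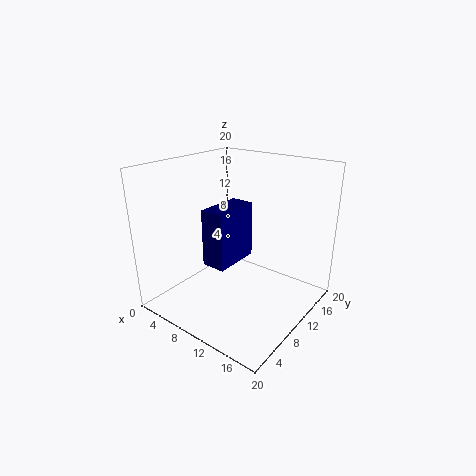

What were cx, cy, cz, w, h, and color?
cx = 10; cy = 3; cz = 9; w = 3; h = 7; color = 'navy'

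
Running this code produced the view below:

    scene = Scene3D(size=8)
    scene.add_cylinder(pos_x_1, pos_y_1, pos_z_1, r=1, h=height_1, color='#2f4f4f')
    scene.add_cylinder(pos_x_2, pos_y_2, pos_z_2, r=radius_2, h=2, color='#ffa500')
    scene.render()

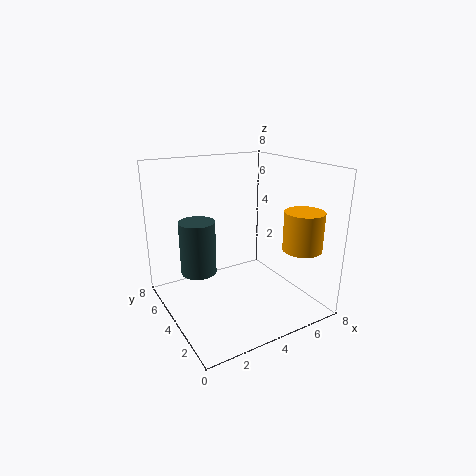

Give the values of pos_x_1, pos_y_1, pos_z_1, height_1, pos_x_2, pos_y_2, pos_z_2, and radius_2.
pos_x_1 = 2, pos_y_1 = 5, pos_z_1 = 2, height_1 = 3, pos_x_2 = 6, pos_y_2 = 1, pos_z_2 = 4, radius_2 = 1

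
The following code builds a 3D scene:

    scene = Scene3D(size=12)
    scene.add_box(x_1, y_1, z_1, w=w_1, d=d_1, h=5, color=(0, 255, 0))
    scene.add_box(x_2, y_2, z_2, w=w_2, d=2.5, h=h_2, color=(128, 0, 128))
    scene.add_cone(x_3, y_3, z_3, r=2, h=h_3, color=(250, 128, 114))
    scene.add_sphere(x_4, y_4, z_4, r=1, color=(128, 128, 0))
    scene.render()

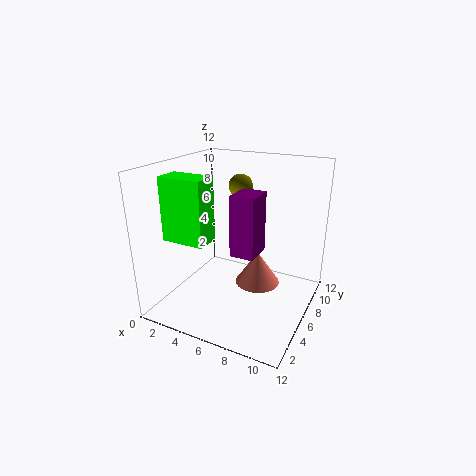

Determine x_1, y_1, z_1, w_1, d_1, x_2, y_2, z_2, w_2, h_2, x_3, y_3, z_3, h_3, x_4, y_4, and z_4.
x_1 = 1.5; y_1 = 2; z_1 = 6.5; w_1 = 3.5; d_1 = 2; x_2 = 6; y_2 = 4.5; z_2 = 5; w_2 = 2; h_2 = 5; x_3 = 7; y_3 = 8; z_3 = 1; h_3 = 3; x_4 = 5.5; y_4 = 7.5; z_4 = 10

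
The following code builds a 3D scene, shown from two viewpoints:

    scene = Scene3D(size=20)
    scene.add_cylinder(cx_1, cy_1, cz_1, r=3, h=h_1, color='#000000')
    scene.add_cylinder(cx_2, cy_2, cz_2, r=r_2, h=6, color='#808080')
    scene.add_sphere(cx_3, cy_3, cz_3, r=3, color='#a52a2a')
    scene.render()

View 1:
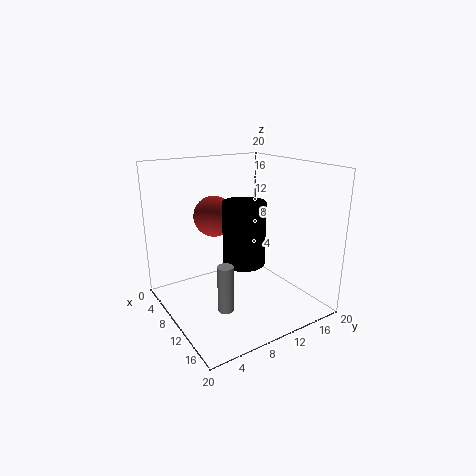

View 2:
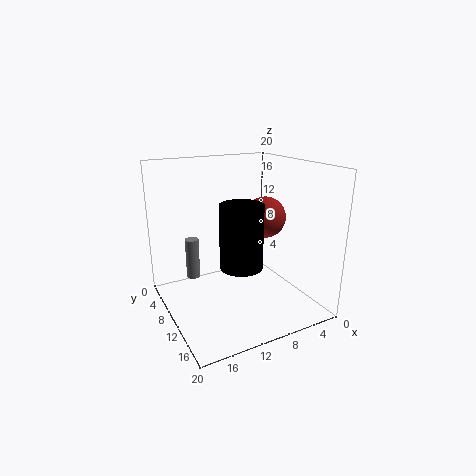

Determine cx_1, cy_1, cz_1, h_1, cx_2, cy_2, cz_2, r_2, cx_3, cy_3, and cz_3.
cx_1 = 10, cy_1 = 11, cz_1 = 6, h_1 = 9, cx_2 = 15, cy_2 = 5, cz_2 = 3, r_2 = 1, cx_3 = 5, cy_3 = 9, cz_3 = 12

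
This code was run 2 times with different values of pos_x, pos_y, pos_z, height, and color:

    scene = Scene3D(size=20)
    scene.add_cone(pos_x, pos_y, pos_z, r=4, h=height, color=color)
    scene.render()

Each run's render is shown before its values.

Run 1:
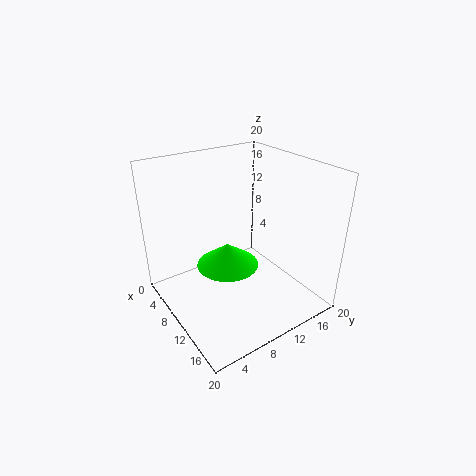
pos_x = 12
pos_y = 7
pos_z = 8
height = 3
color = 'lime'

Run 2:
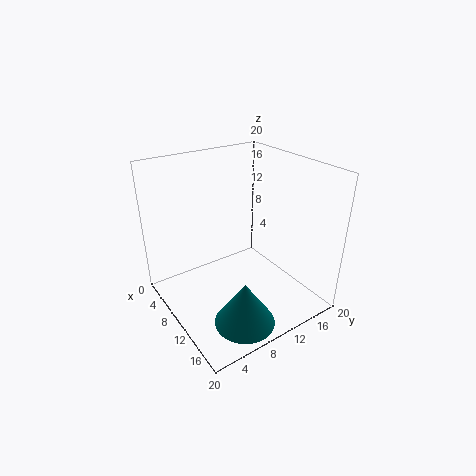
pos_x = 16
pos_y = 7
pos_z = 1
height = 6
color = 'teal'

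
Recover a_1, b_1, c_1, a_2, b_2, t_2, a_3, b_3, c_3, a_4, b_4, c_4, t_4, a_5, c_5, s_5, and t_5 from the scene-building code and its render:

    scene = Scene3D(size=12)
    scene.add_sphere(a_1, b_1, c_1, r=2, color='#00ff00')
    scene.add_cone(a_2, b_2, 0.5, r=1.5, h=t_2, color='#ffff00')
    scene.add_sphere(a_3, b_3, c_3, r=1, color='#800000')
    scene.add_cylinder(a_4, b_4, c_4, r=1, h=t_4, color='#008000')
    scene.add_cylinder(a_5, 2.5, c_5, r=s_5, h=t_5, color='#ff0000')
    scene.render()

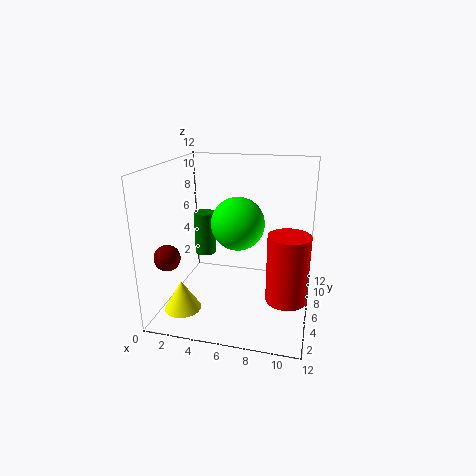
a_1 = 6.5, b_1 = 4, c_1 = 8, a_2 = 2, b_2 = 3, t_2 = 2.5, a_3 = 1.5, b_3 = 2, c_3 = 5.5, a_4 = 2, b_4 = 9, c_4 = 3, t_4 = 4, a_5 = 10.5, c_5 = 3, s_5 = 1.5, t_5 = 5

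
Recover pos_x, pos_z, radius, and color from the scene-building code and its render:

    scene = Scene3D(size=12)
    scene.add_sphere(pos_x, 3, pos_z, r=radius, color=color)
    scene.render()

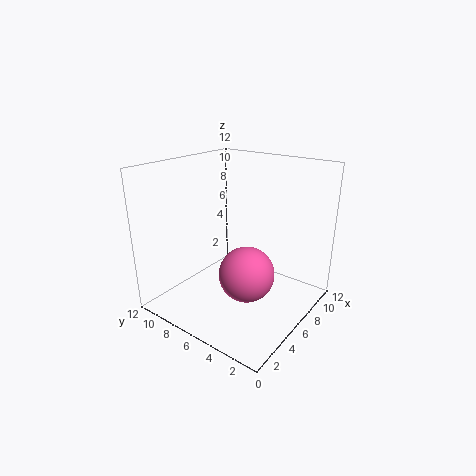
pos_x = 3, pos_z = 5, radius = 2, color = 'hotpink'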